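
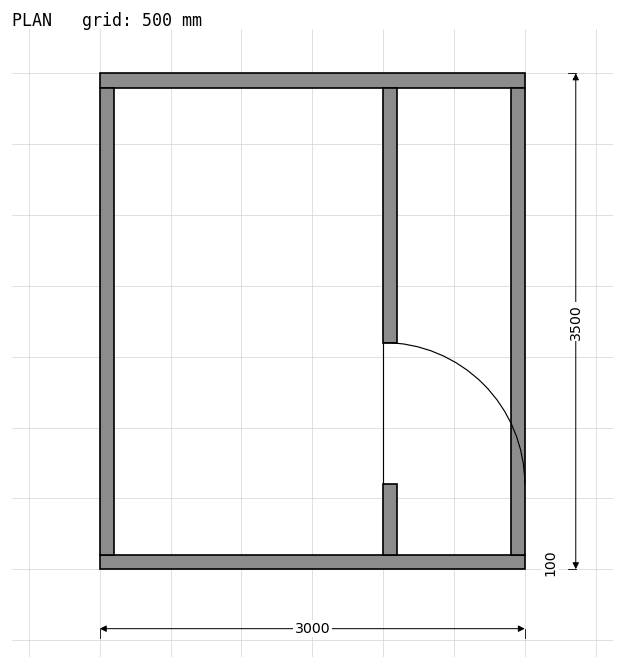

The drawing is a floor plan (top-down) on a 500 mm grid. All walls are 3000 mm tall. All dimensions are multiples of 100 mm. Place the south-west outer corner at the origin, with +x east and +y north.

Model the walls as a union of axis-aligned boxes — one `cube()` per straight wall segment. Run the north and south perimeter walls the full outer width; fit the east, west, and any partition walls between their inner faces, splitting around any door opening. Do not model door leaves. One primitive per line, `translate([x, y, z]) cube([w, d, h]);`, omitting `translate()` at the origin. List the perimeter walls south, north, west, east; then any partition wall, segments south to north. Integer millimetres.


cube([3000, 100, 3000]);
translate([0, 3400, 0]) cube([3000, 100, 3000]);
translate([0, 100, 0]) cube([100, 3300, 3000]);
translate([2900, 100, 0]) cube([100, 3300, 3000]);
translate([2000, 100, 0]) cube([100, 500, 3000]);
translate([2000, 1600, 0]) cube([100, 1800, 3000]);


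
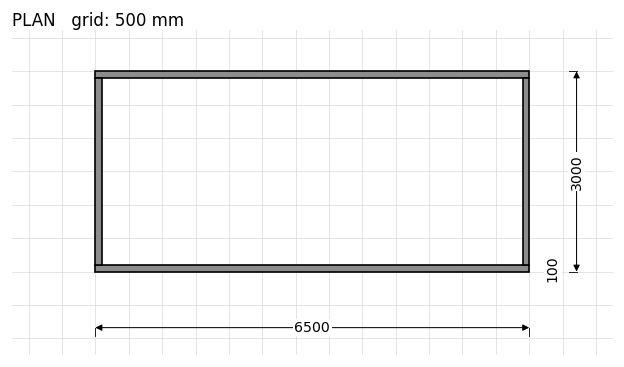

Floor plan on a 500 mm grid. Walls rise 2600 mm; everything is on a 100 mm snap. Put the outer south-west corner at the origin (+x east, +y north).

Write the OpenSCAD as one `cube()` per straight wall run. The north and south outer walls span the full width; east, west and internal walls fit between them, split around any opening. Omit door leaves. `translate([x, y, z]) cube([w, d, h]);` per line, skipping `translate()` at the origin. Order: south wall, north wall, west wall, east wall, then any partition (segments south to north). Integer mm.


cube([6500, 100, 2600]);
translate([0, 2900, 0]) cube([6500, 100, 2600]);
translate([0, 100, 0]) cube([100, 2800, 2600]);
translate([6400, 100, 0]) cube([100, 2800, 2600]);


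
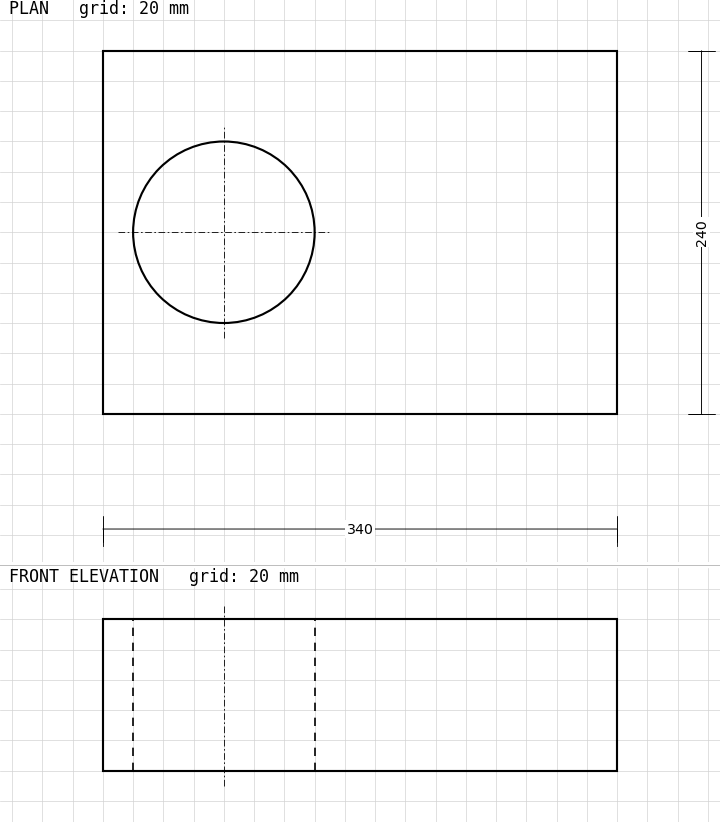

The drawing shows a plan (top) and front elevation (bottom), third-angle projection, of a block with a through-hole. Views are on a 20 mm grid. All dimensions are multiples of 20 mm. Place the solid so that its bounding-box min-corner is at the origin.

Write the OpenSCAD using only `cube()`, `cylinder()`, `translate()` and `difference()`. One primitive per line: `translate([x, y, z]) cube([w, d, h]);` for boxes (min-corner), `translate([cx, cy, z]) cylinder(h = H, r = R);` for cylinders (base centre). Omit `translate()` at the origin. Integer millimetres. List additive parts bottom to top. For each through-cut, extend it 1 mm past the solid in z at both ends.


difference() {
  cube([340, 240, 100]);
  translate([80, 120, -1]) cylinder(h = 102, r = 60);
}


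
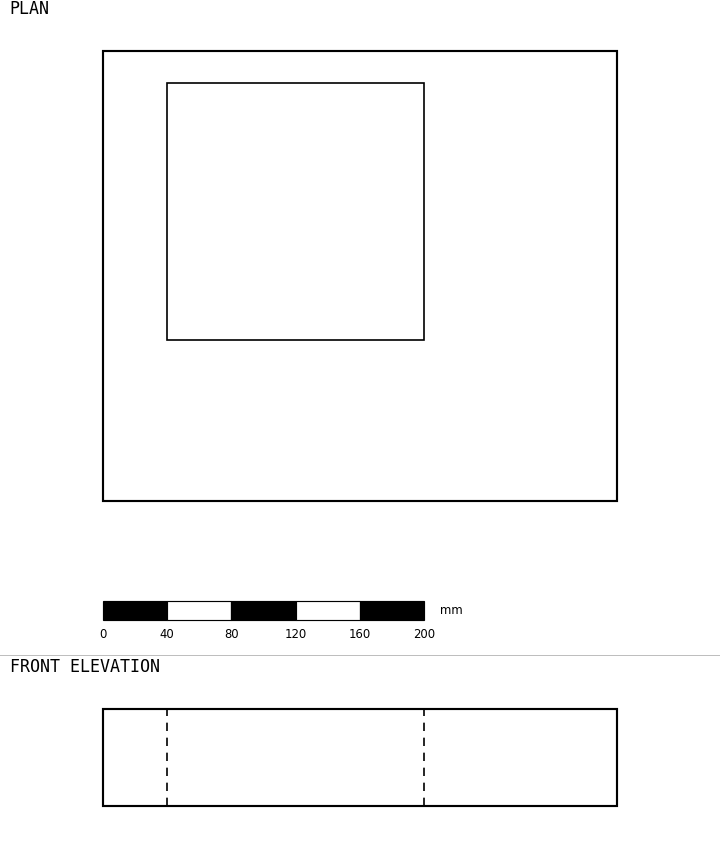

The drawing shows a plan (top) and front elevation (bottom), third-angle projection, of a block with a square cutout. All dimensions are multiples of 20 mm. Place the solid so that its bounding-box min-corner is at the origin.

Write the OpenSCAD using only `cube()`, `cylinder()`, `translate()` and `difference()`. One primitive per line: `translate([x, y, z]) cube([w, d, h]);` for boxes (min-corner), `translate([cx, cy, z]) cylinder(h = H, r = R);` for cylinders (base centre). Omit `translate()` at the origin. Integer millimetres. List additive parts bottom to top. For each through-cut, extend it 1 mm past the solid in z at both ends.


difference() {
  cube([320, 280, 60]);
  translate([40, 100, -1]) cube([160, 160, 62]);
}


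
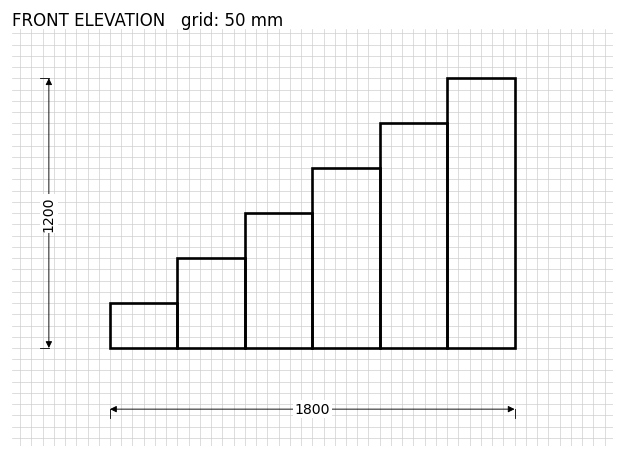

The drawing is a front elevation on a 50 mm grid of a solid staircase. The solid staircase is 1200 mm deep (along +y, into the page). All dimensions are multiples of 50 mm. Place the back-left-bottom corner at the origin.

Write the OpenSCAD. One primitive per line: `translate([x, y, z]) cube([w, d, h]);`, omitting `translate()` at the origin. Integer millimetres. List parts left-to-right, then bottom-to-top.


cube([300, 1200, 200]);
translate([300, 0, 0]) cube([300, 1200, 400]);
translate([600, 0, 0]) cube([300, 1200, 600]);
translate([900, 0, 0]) cube([300, 1200, 800]);
translate([1200, 0, 0]) cube([300, 1200, 1000]);
translate([1500, 0, 0]) cube([300, 1200, 1200]);


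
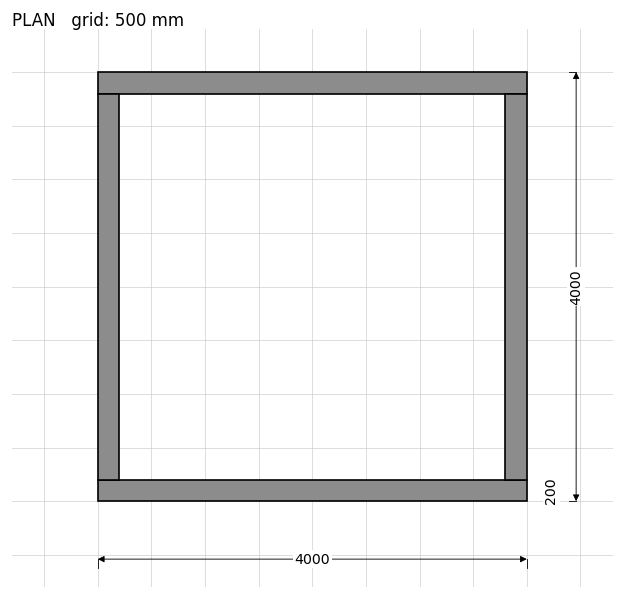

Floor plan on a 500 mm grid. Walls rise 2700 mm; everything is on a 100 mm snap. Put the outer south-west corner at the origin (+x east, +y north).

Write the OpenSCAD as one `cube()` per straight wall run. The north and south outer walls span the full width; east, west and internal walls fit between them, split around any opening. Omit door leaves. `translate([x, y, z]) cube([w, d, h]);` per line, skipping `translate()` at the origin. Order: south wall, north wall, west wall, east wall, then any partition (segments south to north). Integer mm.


cube([4000, 200, 2700]);
translate([0, 3800, 0]) cube([4000, 200, 2700]);
translate([0, 200, 0]) cube([200, 3600, 2700]);
translate([3800, 200, 0]) cube([200, 3600, 2700]);


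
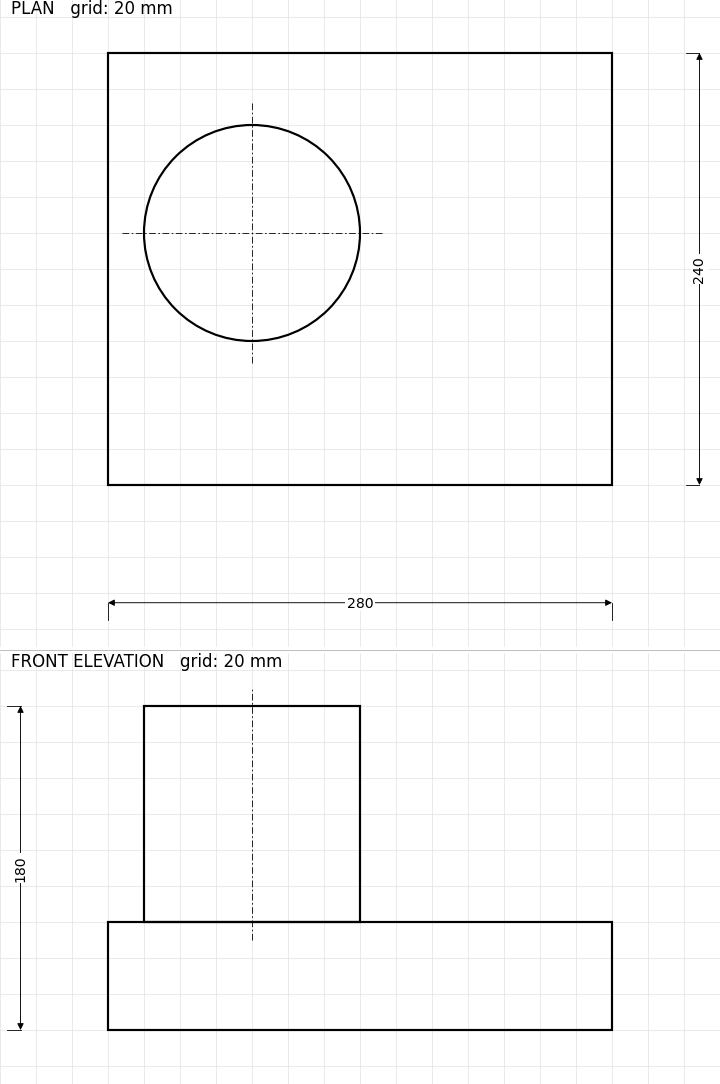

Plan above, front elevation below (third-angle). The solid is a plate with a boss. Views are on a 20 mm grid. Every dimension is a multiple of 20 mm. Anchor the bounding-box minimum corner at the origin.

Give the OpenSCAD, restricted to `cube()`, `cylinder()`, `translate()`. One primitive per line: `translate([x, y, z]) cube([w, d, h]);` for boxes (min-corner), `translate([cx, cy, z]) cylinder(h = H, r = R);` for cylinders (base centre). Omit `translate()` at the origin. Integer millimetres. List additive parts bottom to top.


cube([280, 240, 60]);
translate([80, 140, 60]) cylinder(h = 120, r = 60);


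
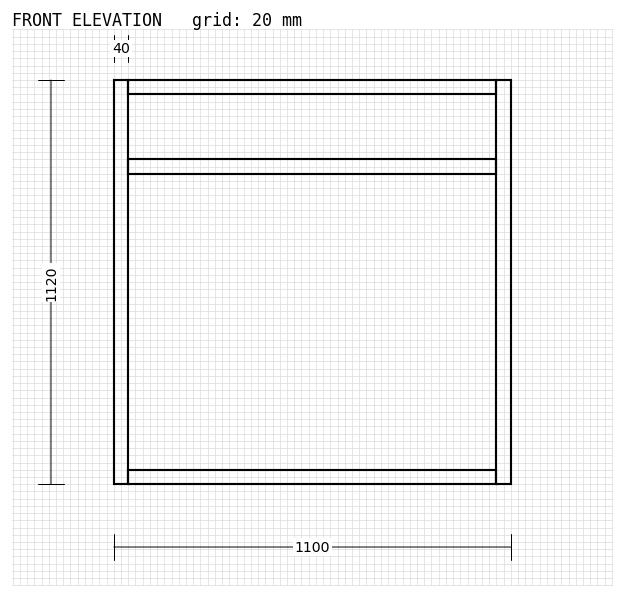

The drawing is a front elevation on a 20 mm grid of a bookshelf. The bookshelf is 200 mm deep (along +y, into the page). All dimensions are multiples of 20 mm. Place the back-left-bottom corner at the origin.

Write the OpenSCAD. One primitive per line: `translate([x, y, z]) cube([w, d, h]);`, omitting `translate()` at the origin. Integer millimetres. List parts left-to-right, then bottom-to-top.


cube([40, 200, 1120]);
translate([40, 0, 0]) cube([1020, 200, 40]);
translate([40, 0, 860]) cube([1020, 200, 40]);
translate([40, 0, 1080]) cube([1020, 200, 40]);
translate([1060, 0, 0]) cube([40, 200, 1120]);


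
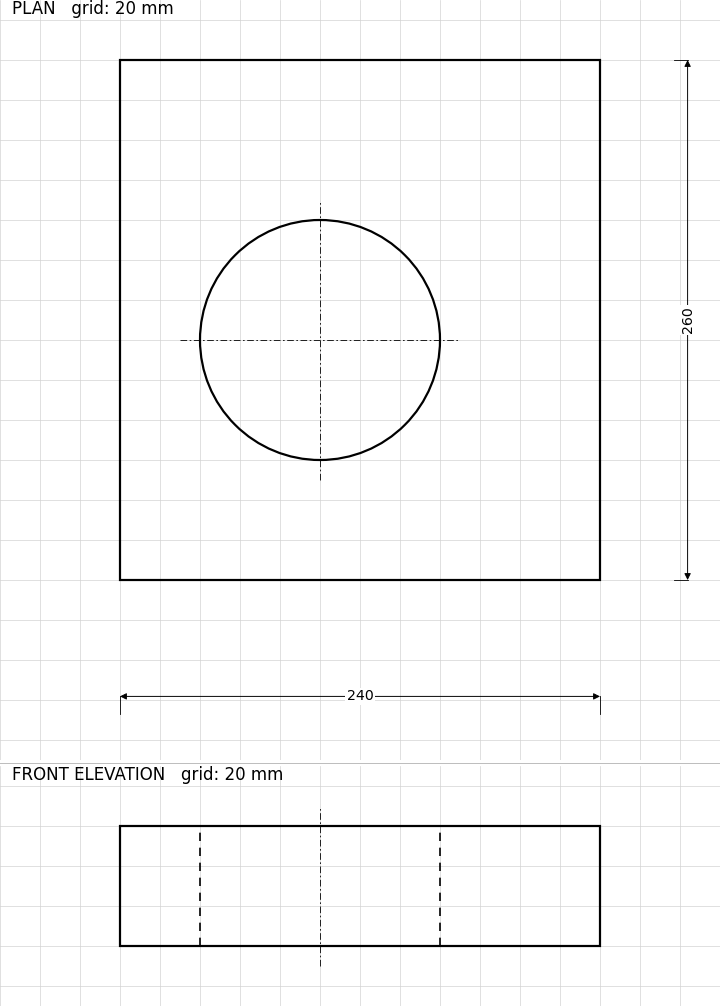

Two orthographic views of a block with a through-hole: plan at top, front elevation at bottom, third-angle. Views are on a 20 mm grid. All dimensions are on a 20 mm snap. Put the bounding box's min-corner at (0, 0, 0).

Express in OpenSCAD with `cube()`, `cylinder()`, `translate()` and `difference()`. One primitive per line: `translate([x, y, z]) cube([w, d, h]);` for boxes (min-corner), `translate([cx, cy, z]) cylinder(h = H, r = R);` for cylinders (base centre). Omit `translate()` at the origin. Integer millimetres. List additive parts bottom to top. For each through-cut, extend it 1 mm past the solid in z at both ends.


difference() {
  cube([240, 260, 60]);
  translate([100, 120, -1]) cylinder(h = 62, r = 60);
}


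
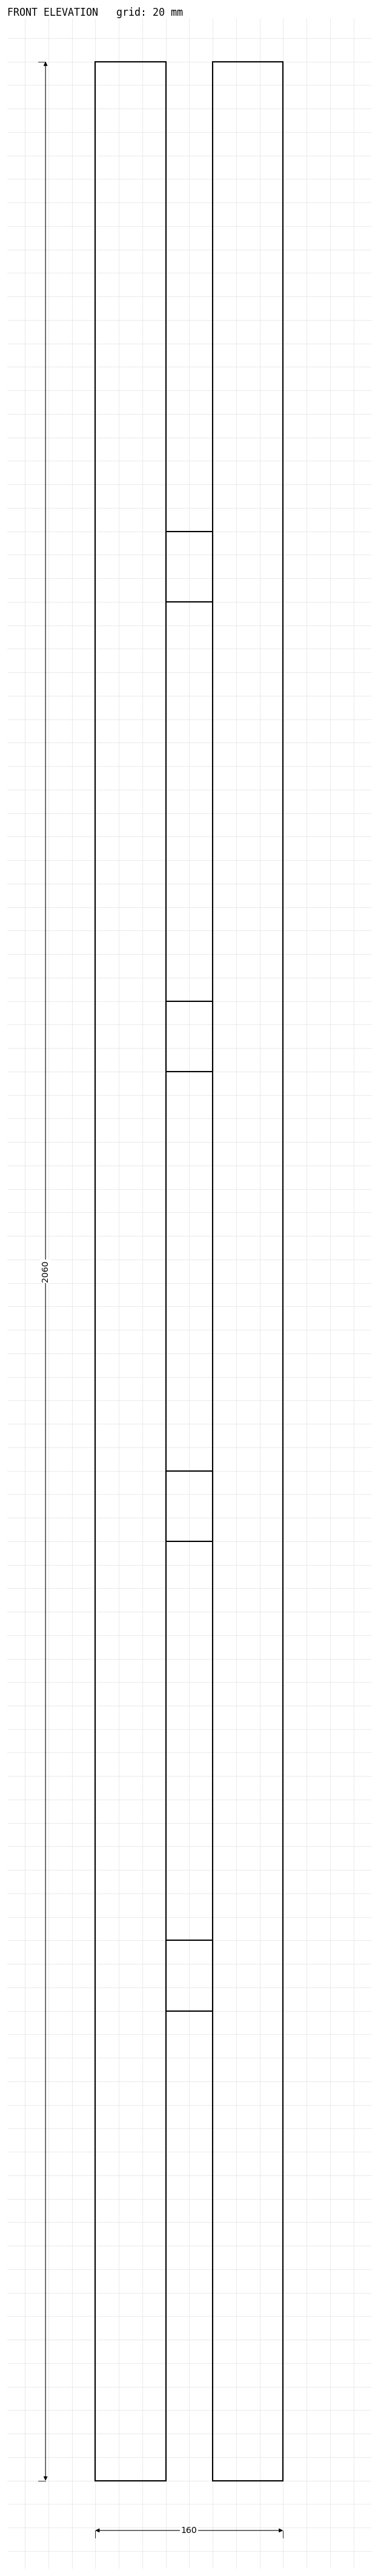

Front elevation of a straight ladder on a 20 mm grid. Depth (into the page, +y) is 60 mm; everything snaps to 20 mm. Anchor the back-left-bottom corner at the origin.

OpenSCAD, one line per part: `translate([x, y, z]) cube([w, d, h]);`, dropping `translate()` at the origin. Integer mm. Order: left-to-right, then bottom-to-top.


cube([60, 60, 2060]);
translate([60, 0, 400]) cube([40, 60, 60]);
translate([60, 0, 800]) cube([40, 60, 60]);
translate([60, 0, 1200]) cube([40, 60, 60]);
translate([60, 0, 1600]) cube([40, 60, 60]);
translate([100, 0, 0]) cube([60, 60, 2060]);


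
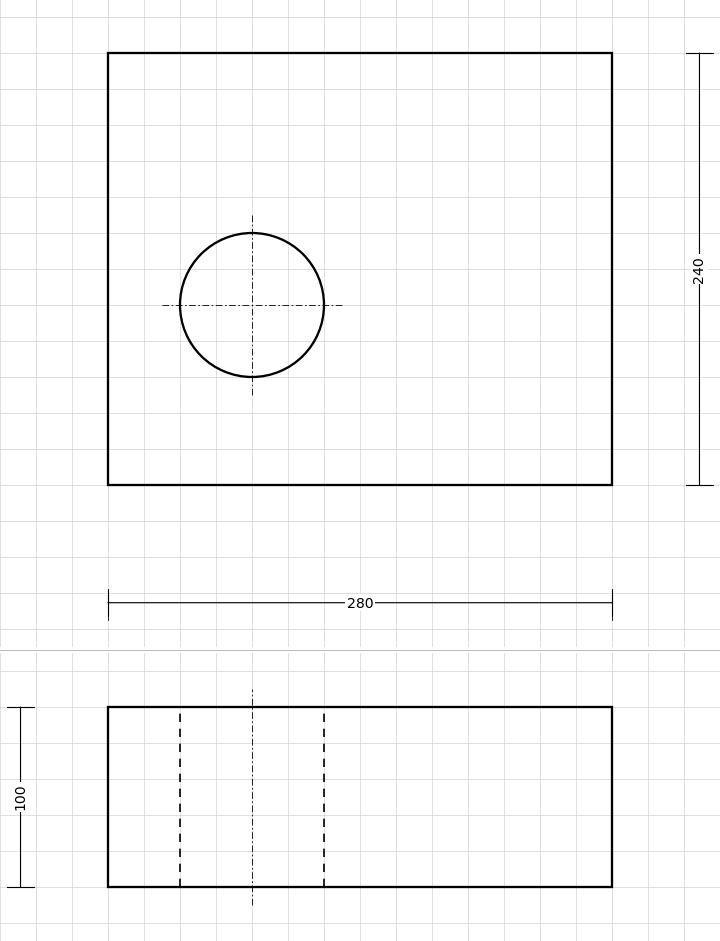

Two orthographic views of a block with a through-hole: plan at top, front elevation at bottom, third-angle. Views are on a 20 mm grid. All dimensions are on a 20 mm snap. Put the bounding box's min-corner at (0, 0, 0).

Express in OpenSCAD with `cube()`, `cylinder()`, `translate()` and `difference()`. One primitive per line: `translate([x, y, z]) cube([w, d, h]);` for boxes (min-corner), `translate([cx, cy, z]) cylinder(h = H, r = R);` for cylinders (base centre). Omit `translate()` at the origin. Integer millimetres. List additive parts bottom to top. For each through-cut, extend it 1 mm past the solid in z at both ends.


difference() {
  cube([280, 240, 100]);
  translate([80, 100, -1]) cylinder(h = 102, r = 40);
}


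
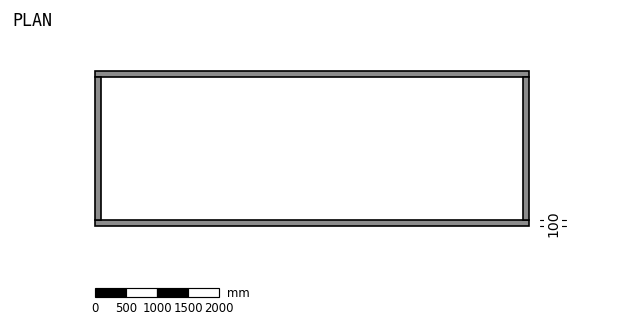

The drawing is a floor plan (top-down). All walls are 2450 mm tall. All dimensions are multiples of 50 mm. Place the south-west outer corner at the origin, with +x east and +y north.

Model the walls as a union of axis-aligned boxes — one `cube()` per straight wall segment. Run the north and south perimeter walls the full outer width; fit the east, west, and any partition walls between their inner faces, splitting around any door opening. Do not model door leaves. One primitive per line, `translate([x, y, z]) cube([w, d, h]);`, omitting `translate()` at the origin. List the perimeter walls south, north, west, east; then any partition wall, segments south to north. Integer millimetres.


cube([7000, 100, 2450]);
translate([0, 2400, 0]) cube([7000, 100, 2450]);
translate([0, 100, 0]) cube([100, 2300, 2450]);
translate([6900, 100, 0]) cube([100, 2300, 2450]);


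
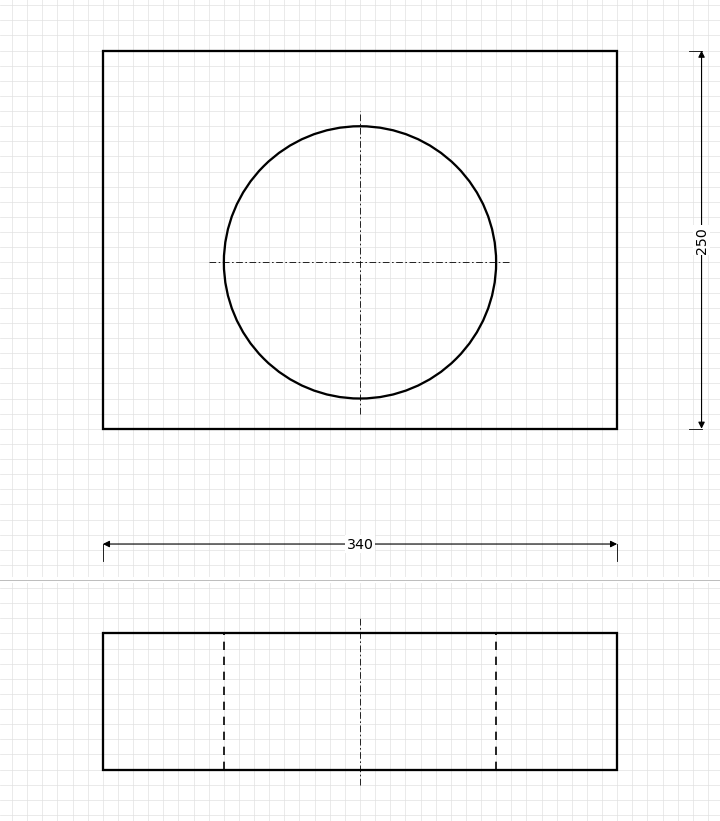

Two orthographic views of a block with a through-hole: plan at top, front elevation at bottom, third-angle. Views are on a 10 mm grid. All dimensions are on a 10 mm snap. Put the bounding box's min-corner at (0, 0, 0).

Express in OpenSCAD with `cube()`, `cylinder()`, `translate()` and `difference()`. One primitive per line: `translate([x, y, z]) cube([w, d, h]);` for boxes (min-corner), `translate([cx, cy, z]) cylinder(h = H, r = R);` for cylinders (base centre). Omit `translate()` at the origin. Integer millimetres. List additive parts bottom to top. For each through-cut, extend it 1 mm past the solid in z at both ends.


difference() {
  cube([340, 250, 90]);
  translate([170, 110, -1]) cylinder(h = 92, r = 90);
}


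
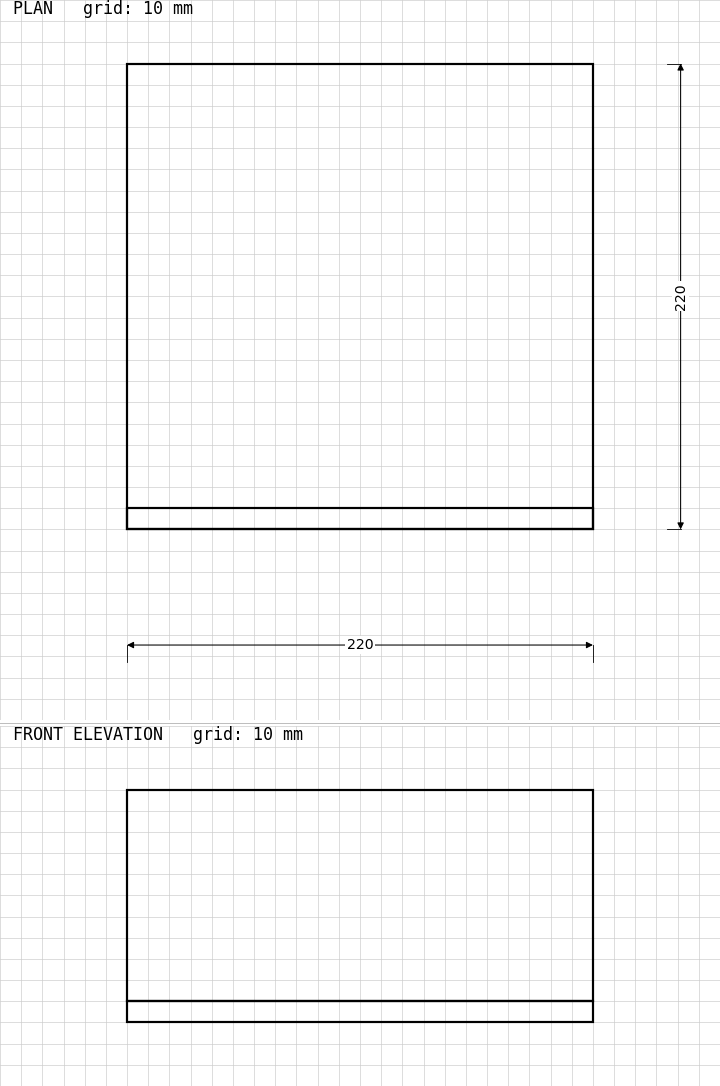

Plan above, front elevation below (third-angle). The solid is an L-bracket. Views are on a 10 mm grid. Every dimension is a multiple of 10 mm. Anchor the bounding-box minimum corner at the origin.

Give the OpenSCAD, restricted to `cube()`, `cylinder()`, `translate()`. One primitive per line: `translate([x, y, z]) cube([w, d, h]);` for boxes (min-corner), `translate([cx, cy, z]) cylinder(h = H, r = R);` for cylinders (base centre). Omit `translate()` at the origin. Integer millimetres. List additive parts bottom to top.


cube([220, 220, 10]);
translate([0, 0, 10]) cube([220, 10, 100]);


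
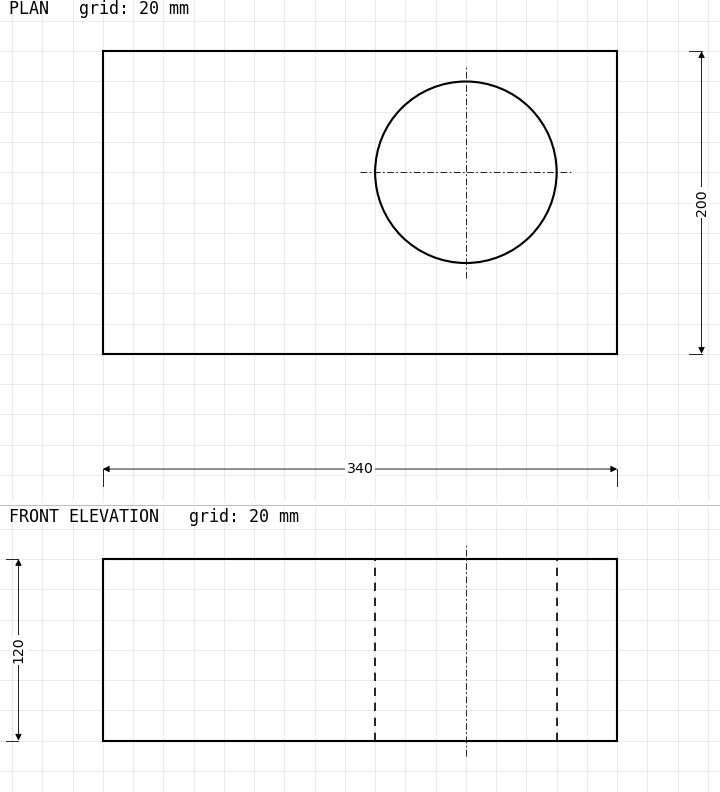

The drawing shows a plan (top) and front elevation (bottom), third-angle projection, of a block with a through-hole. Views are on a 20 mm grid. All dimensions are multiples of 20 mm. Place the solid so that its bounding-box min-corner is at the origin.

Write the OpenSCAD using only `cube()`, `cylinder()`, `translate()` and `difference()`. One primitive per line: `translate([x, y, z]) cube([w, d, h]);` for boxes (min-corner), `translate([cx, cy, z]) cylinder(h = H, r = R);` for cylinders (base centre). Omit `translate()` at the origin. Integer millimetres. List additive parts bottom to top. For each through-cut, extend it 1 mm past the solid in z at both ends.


difference() {
  cube([340, 200, 120]);
  translate([240, 120, -1]) cylinder(h = 122, r = 60);
}


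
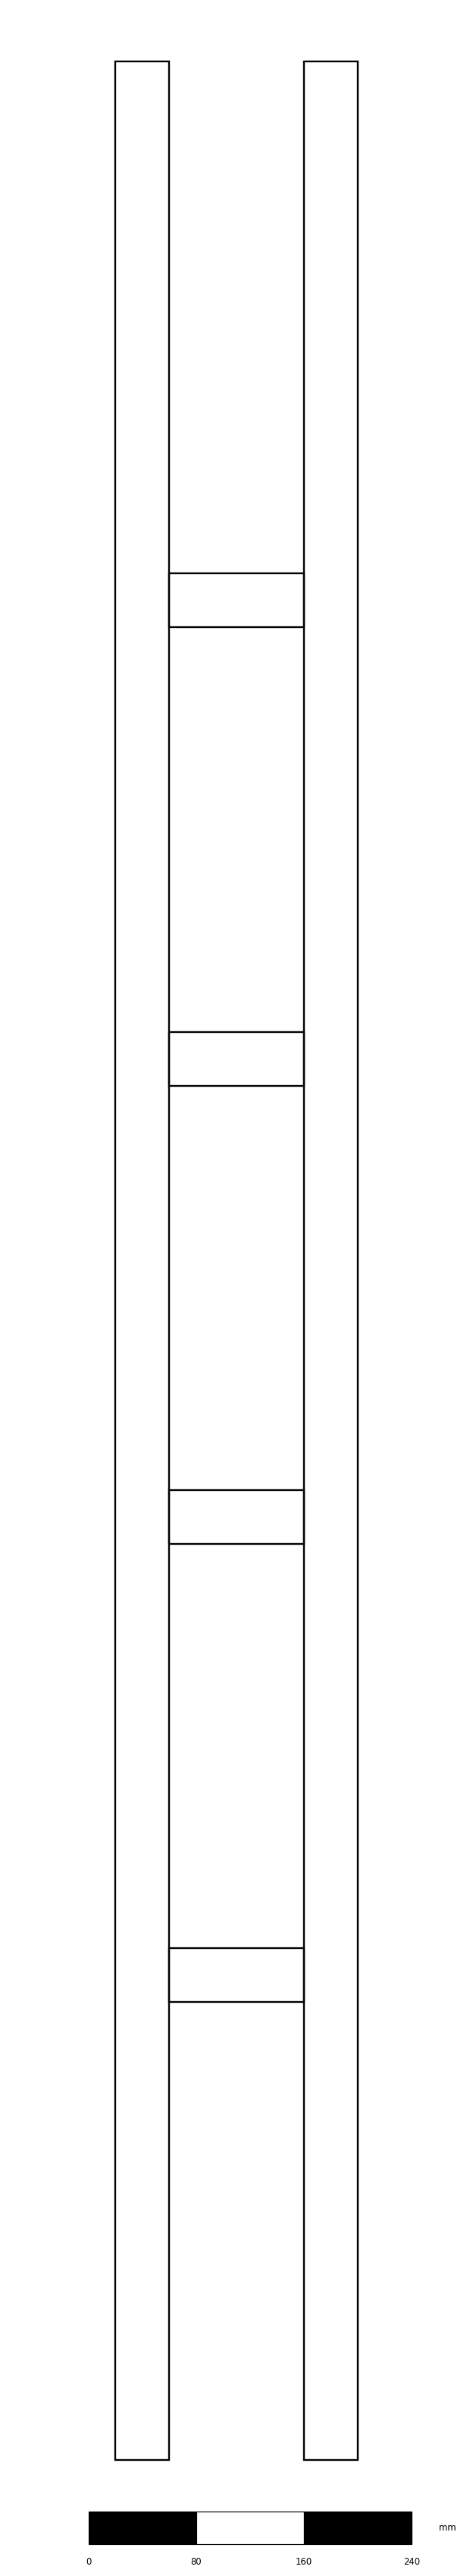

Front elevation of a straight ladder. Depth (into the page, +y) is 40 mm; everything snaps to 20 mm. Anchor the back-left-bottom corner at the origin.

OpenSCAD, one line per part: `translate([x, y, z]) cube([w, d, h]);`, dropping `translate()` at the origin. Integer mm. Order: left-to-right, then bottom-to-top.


cube([40, 40, 1780]);
translate([40, 0, 340]) cube([100, 40, 40]);
translate([40, 0, 680]) cube([100, 40, 40]);
translate([40, 0, 1020]) cube([100, 40, 40]);
translate([40, 0, 1360]) cube([100, 40, 40]);
translate([140, 0, 0]) cube([40, 40, 1780]);


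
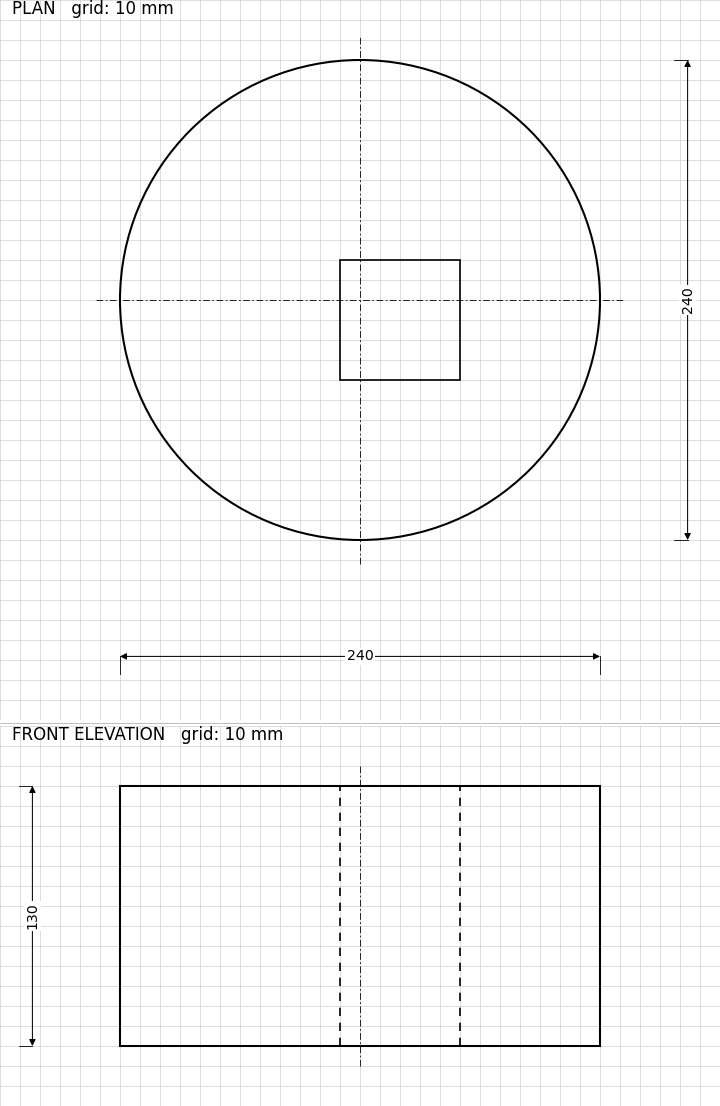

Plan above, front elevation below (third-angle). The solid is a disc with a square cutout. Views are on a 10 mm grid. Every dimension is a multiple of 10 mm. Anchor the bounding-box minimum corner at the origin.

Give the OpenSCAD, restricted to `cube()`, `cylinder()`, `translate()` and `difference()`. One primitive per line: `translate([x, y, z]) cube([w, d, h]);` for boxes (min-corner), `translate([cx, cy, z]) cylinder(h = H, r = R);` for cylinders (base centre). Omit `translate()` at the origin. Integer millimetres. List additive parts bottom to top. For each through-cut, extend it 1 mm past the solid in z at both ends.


difference() {
  translate([120, 120, 0]) cylinder(h = 130, r = 120);
  translate([110, 80, -1]) cube([60, 60, 132]);
}


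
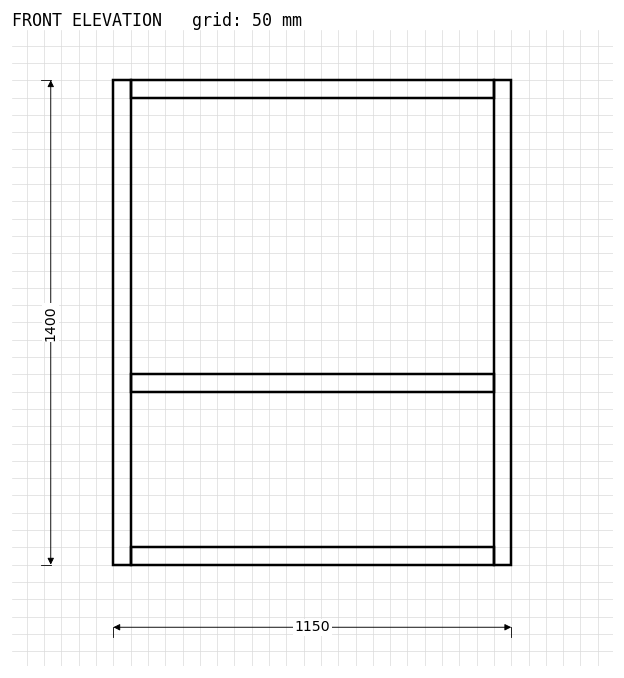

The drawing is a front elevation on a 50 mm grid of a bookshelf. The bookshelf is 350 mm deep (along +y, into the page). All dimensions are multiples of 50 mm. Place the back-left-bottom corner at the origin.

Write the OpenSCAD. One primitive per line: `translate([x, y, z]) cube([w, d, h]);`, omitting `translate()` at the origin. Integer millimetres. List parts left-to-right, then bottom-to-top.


cube([50, 350, 1400]);
translate([50, 0, 0]) cube([1050, 350, 50]);
translate([50, 0, 500]) cube([1050, 350, 50]);
translate([50, 0, 1350]) cube([1050, 350, 50]);
translate([1100, 0, 0]) cube([50, 350, 1400]);


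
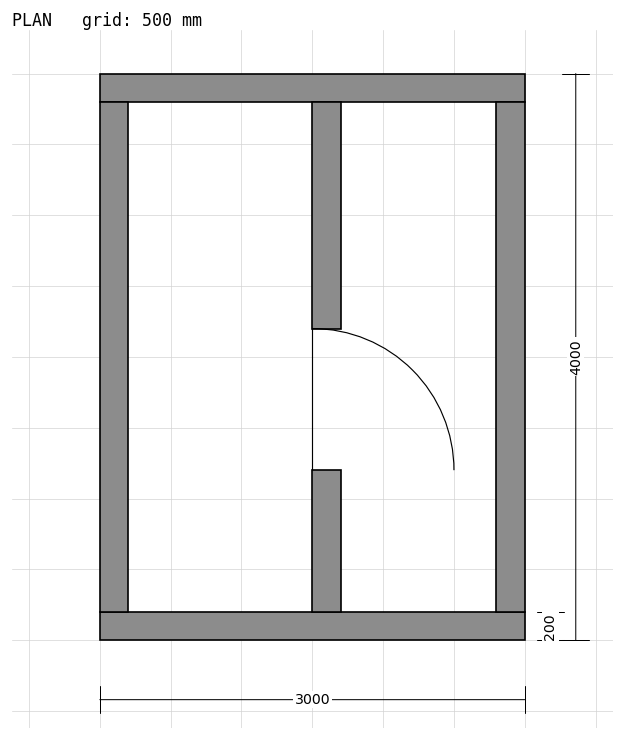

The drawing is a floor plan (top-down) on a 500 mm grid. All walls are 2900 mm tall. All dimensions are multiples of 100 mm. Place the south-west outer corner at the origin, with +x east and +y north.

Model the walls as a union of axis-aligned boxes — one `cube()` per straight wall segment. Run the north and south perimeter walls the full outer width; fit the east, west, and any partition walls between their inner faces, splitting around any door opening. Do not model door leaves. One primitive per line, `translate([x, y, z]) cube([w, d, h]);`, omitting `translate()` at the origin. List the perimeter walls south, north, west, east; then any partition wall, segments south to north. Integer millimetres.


cube([3000, 200, 2900]);
translate([0, 3800, 0]) cube([3000, 200, 2900]);
translate([0, 200, 0]) cube([200, 3600, 2900]);
translate([2800, 200, 0]) cube([200, 3600, 2900]);
translate([1500, 200, 0]) cube([200, 1000, 2900]);
translate([1500, 2200, 0]) cube([200, 1600, 2900]);


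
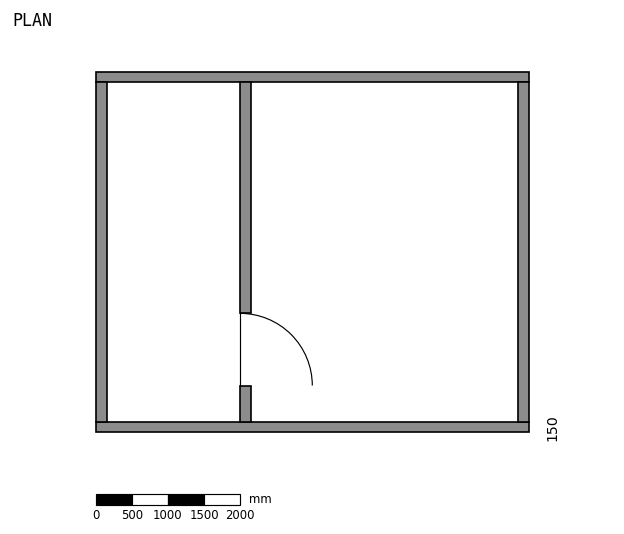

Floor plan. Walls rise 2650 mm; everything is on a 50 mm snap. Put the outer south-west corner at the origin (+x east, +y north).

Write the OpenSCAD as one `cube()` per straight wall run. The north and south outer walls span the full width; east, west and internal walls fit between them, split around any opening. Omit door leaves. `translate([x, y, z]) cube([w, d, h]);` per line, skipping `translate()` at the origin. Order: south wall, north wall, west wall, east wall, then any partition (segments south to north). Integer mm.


cube([6000, 150, 2650]);
translate([0, 4850, 0]) cube([6000, 150, 2650]);
translate([0, 150, 0]) cube([150, 4700, 2650]);
translate([5850, 150, 0]) cube([150, 4700, 2650]);
translate([2000, 150, 0]) cube([150, 500, 2650]);
translate([2000, 1650, 0]) cube([150, 3200, 2650]);


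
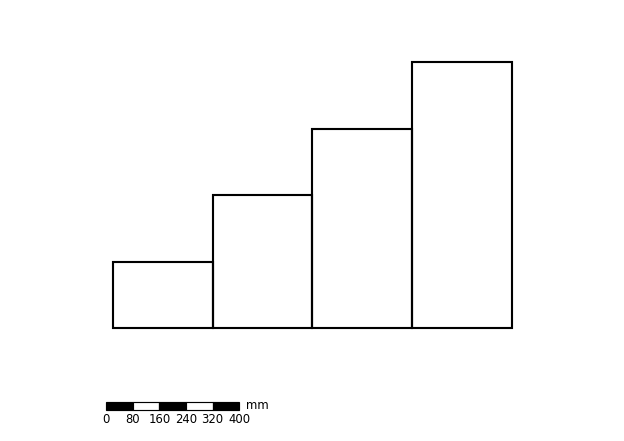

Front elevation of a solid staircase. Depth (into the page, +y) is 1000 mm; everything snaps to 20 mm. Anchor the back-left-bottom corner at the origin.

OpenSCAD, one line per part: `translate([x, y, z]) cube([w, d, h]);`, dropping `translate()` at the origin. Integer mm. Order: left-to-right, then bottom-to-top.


cube([300, 1000, 200]);
translate([300, 0, 0]) cube([300, 1000, 400]);
translate([600, 0, 0]) cube([300, 1000, 600]);
translate([900, 0, 0]) cube([300, 1000, 800]);


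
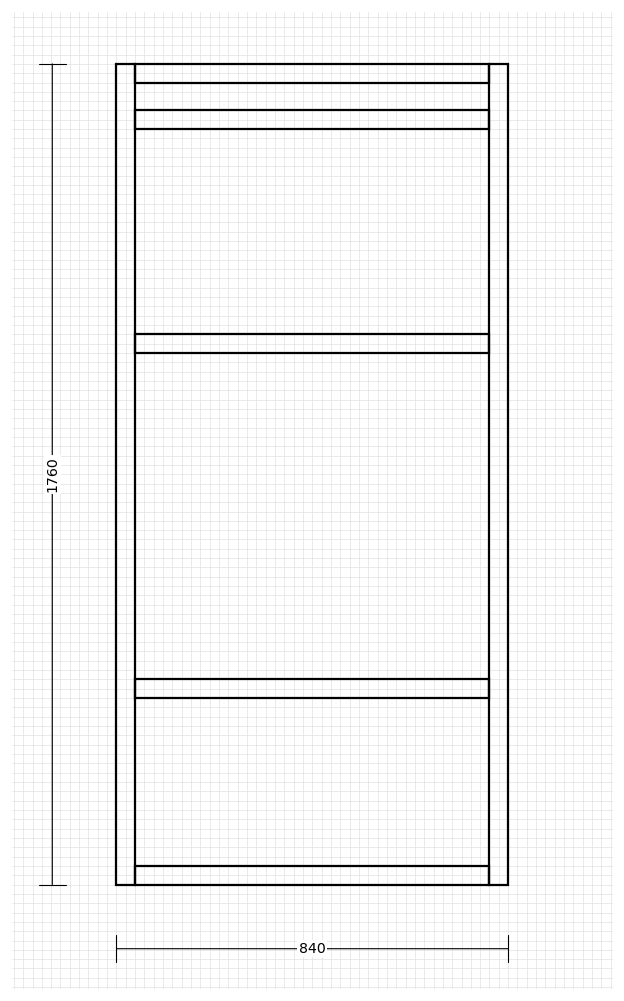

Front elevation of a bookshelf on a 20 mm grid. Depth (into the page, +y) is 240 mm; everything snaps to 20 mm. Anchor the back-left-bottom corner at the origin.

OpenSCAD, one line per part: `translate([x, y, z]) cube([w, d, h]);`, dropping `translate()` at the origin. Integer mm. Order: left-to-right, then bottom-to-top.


cube([40, 240, 1760]);
translate([40, 0, 0]) cube([760, 240, 40]);
translate([40, 0, 400]) cube([760, 240, 40]);
translate([40, 0, 1140]) cube([760, 240, 40]);
translate([40, 0, 1620]) cube([760, 240, 40]);
translate([40, 0, 1720]) cube([760, 240, 40]);
translate([800, 0, 0]) cube([40, 240, 1760]);


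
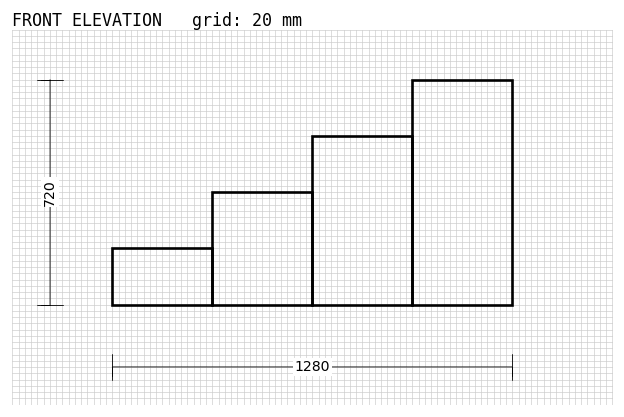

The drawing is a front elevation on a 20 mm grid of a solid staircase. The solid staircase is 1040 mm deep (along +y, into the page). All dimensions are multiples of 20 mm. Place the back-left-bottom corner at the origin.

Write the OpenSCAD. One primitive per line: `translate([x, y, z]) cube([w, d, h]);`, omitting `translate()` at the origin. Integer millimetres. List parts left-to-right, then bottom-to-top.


cube([320, 1040, 180]);
translate([320, 0, 0]) cube([320, 1040, 360]);
translate([640, 0, 0]) cube([320, 1040, 540]);
translate([960, 0, 0]) cube([320, 1040, 720]);


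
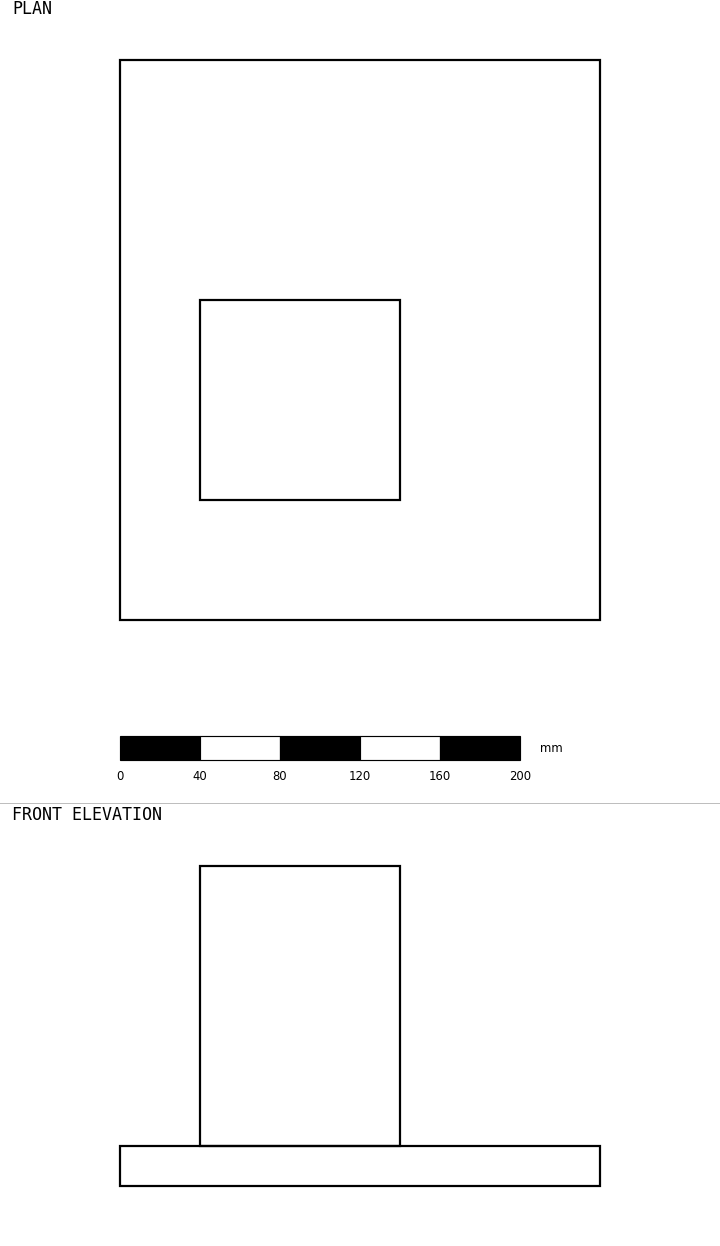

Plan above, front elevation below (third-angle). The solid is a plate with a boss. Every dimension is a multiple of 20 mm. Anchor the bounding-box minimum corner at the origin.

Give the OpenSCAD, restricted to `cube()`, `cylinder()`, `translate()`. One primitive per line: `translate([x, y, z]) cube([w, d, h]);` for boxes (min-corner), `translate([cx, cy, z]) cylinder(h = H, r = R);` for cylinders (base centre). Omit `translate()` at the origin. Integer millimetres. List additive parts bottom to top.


cube([240, 280, 20]);
translate([40, 60, 20]) cube([100, 100, 140]);


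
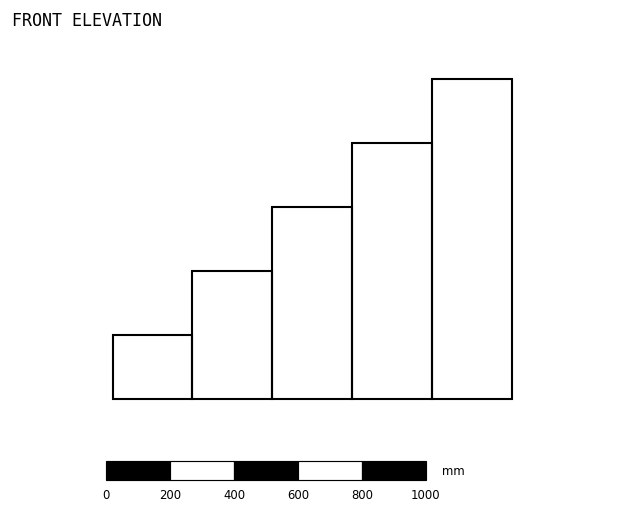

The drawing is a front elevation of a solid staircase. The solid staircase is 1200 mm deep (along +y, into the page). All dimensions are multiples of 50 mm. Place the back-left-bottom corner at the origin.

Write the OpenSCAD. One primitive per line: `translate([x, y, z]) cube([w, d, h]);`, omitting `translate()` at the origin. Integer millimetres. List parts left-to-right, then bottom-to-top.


cube([250, 1200, 200]);
translate([250, 0, 0]) cube([250, 1200, 400]);
translate([500, 0, 0]) cube([250, 1200, 600]);
translate([750, 0, 0]) cube([250, 1200, 800]);
translate([1000, 0, 0]) cube([250, 1200, 1000]);


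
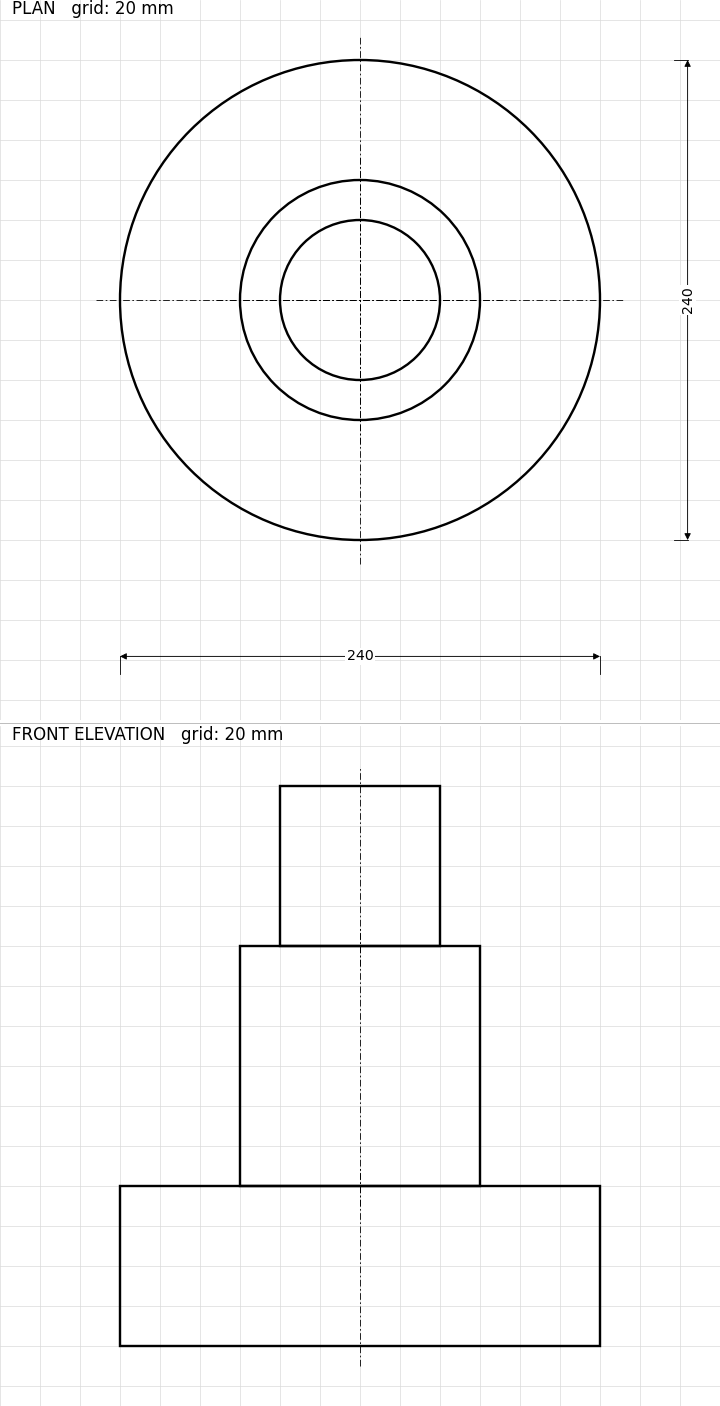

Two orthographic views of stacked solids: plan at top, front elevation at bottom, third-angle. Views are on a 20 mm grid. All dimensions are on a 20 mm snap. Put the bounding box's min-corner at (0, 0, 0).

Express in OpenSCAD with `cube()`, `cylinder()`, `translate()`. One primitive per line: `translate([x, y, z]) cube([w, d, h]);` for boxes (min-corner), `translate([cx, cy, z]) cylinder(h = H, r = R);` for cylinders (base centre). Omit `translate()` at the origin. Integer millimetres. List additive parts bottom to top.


translate([120, 120, 0]) cylinder(h = 80, r = 120);
translate([120, 120, 80]) cylinder(h = 120, r = 60);
translate([120, 120, 200]) cylinder(h = 80, r = 40);


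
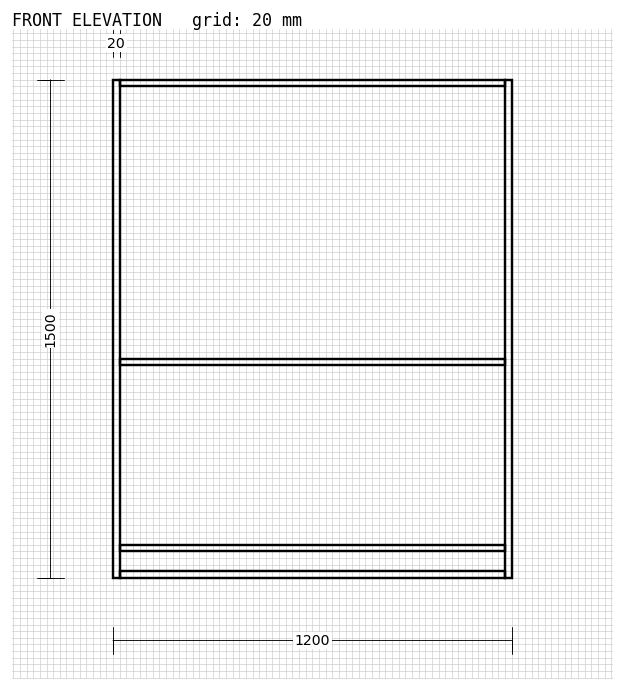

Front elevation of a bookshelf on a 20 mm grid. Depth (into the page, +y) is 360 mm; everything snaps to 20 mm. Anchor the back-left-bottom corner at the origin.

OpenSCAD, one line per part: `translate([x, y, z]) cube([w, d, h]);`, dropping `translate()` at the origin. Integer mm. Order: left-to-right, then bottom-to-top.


cube([20, 360, 1500]);
translate([20, 0, 0]) cube([1160, 360, 20]);
translate([20, 0, 80]) cube([1160, 360, 20]);
translate([20, 0, 640]) cube([1160, 360, 20]);
translate([20, 0, 1480]) cube([1160, 360, 20]);
translate([1180, 0, 0]) cube([20, 360, 1500]);


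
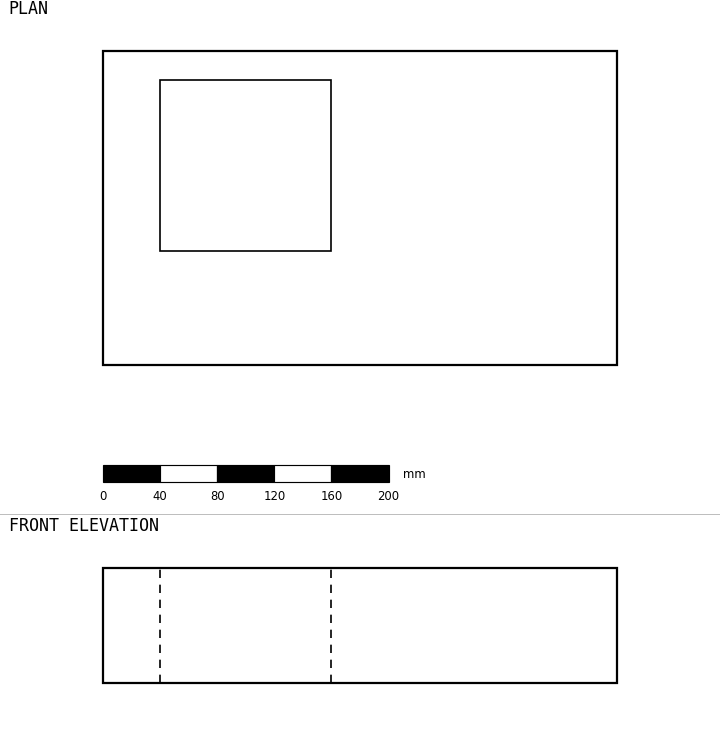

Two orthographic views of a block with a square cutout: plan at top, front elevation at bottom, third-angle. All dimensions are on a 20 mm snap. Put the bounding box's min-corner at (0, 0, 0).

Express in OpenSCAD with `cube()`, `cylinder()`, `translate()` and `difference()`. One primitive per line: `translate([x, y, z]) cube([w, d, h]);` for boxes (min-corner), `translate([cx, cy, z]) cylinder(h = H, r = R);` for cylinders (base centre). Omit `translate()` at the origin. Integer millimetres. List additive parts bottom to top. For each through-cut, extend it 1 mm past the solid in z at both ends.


difference() {
  cube([360, 220, 80]);
  translate([40, 80, -1]) cube([120, 120, 82]);
}


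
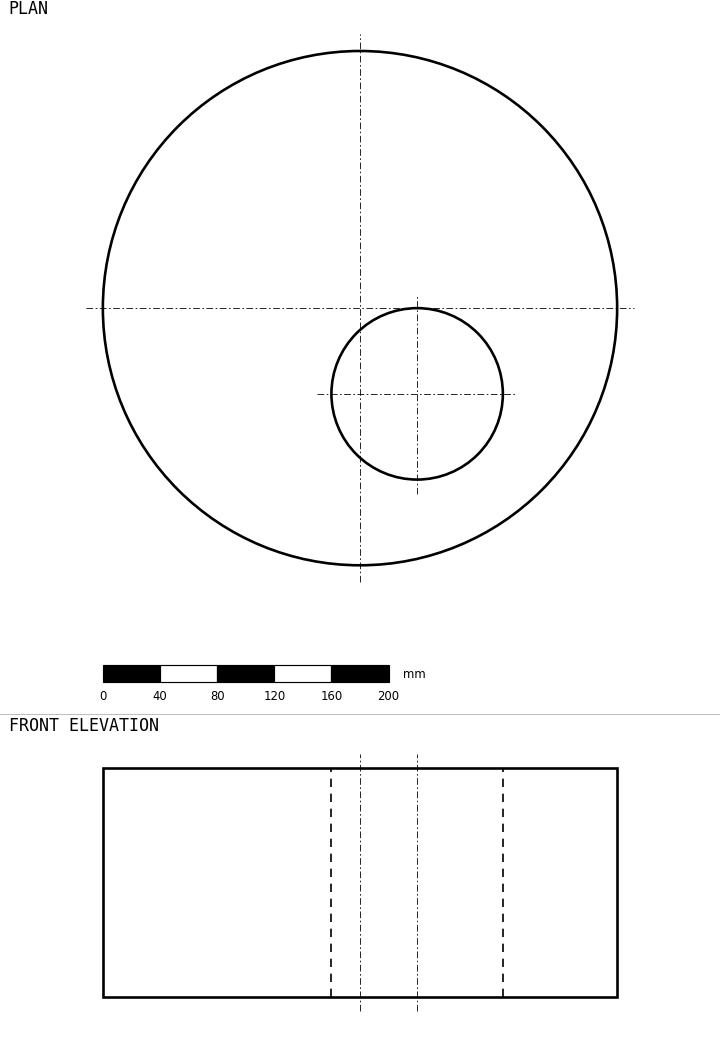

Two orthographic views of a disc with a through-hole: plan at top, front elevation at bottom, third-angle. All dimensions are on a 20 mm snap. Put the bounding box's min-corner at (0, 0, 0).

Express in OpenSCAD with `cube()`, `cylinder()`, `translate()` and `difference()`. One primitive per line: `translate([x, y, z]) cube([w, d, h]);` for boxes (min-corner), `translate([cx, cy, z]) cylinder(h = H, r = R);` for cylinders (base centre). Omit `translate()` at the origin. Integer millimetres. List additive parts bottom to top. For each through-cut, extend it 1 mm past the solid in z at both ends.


difference() {
  translate([180, 180, 0]) cylinder(h = 160, r = 180);
  translate([220, 120, -1]) cylinder(h = 162, r = 60);
}


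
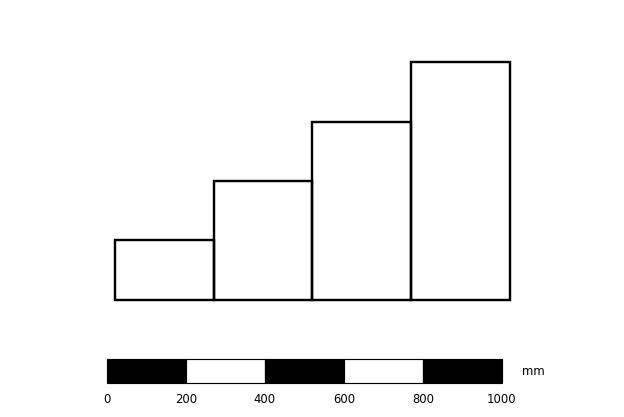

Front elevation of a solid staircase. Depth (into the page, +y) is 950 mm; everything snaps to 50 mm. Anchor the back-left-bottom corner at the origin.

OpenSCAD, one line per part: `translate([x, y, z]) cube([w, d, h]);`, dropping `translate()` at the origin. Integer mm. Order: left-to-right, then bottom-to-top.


cube([250, 950, 150]);
translate([250, 0, 0]) cube([250, 950, 300]);
translate([500, 0, 0]) cube([250, 950, 450]);
translate([750, 0, 0]) cube([250, 950, 600]);


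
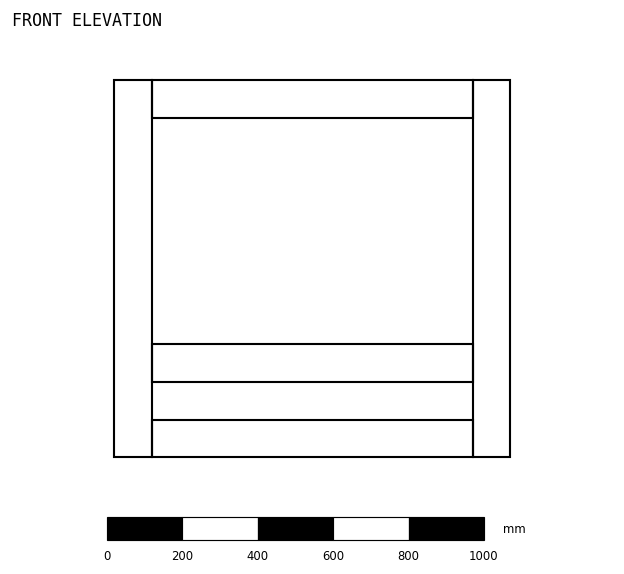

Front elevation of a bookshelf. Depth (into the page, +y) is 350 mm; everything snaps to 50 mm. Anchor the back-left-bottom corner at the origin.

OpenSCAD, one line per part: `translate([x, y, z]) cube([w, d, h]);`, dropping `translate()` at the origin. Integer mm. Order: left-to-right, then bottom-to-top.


cube([100, 350, 1000]);
translate([100, 0, 0]) cube([850, 350, 100]);
translate([100, 0, 200]) cube([850, 350, 100]);
translate([100, 0, 900]) cube([850, 350, 100]);
translate([950, 0, 0]) cube([100, 350, 1000]);


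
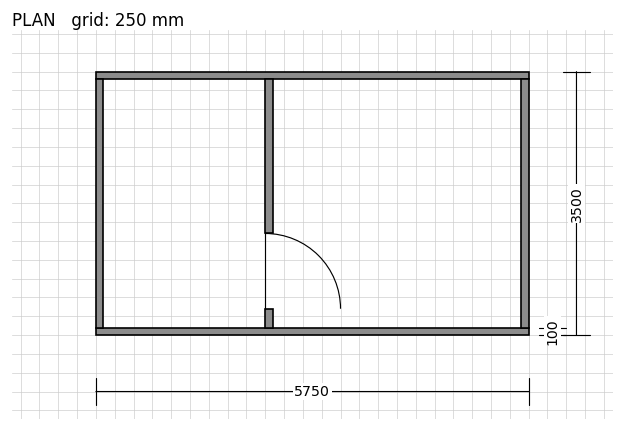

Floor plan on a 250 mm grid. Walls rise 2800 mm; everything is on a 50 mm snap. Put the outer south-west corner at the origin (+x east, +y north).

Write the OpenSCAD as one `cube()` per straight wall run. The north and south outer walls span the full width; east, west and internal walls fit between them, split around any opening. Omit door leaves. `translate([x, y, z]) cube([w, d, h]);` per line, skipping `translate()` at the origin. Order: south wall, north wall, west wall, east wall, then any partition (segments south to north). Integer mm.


cube([5750, 100, 2800]);
translate([0, 3400, 0]) cube([5750, 100, 2800]);
translate([0, 100, 0]) cube([100, 3300, 2800]);
translate([5650, 100, 0]) cube([100, 3300, 2800]);
translate([2250, 100, 0]) cube([100, 250, 2800]);
translate([2250, 1350, 0]) cube([100, 2050, 2800]);


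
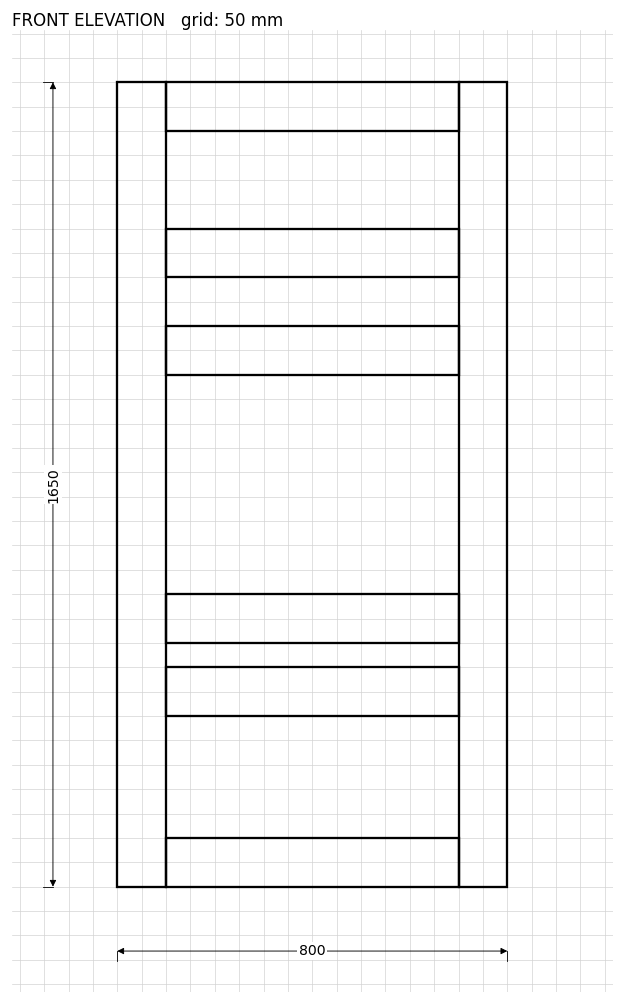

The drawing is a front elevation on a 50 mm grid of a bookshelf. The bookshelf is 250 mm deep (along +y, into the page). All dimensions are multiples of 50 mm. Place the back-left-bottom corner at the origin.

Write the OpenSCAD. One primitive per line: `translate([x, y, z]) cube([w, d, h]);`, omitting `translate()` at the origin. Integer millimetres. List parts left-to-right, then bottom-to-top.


cube([100, 250, 1650]);
translate([100, 0, 0]) cube([600, 250, 100]);
translate([100, 0, 350]) cube([600, 250, 100]);
translate([100, 0, 500]) cube([600, 250, 100]);
translate([100, 0, 1050]) cube([600, 250, 100]);
translate([100, 0, 1250]) cube([600, 250, 100]);
translate([100, 0, 1550]) cube([600, 250, 100]);
translate([700, 0, 0]) cube([100, 250, 1650]);


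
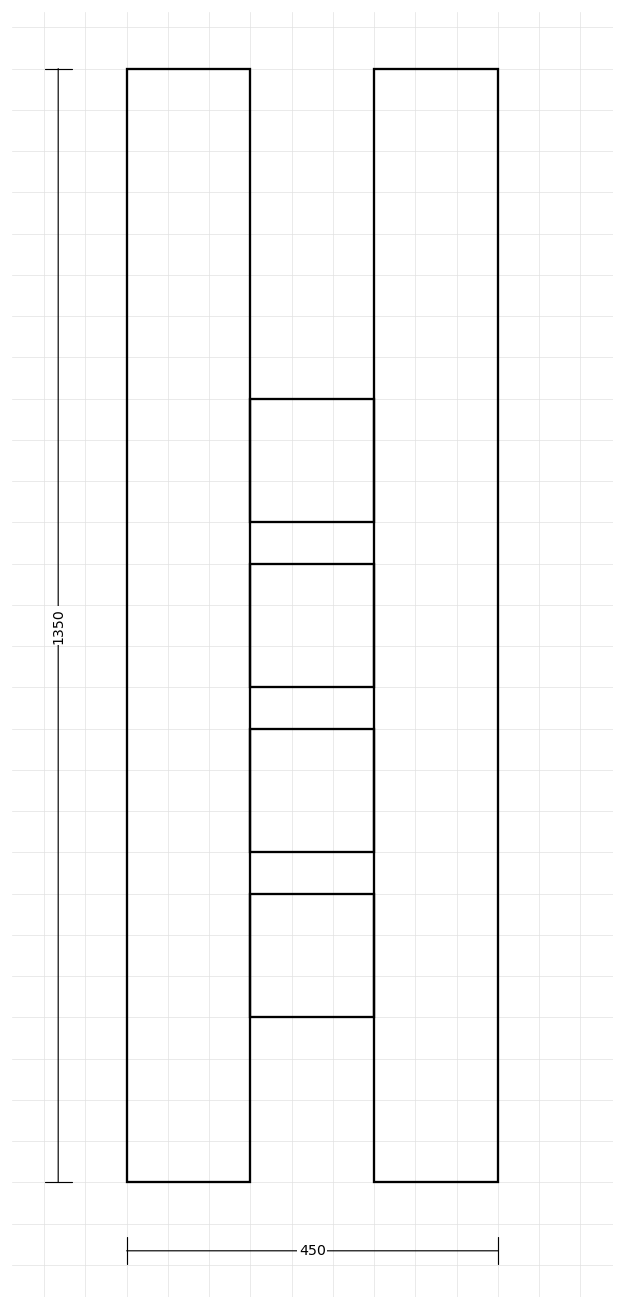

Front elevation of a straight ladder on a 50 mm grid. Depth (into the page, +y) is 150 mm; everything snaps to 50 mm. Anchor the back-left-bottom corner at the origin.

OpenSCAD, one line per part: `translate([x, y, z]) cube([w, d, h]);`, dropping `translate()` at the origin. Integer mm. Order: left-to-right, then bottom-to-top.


cube([150, 150, 1350]);
translate([150, 0, 200]) cube([150, 150, 150]);
translate([150, 0, 400]) cube([150, 150, 150]);
translate([150, 0, 600]) cube([150, 150, 150]);
translate([150, 0, 800]) cube([150, 150, 150]);
translate([300, 0, 0]) cube([150, 150, 1350]);


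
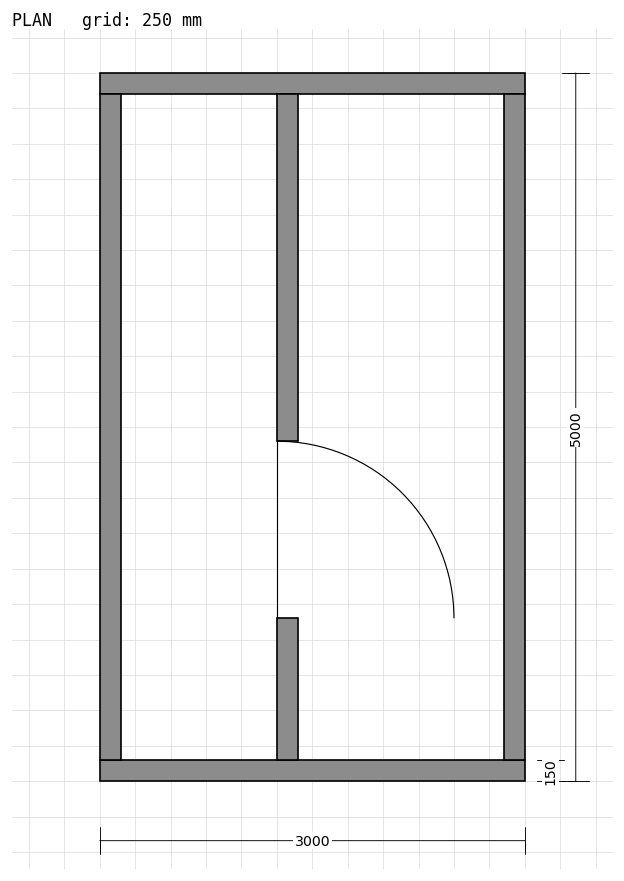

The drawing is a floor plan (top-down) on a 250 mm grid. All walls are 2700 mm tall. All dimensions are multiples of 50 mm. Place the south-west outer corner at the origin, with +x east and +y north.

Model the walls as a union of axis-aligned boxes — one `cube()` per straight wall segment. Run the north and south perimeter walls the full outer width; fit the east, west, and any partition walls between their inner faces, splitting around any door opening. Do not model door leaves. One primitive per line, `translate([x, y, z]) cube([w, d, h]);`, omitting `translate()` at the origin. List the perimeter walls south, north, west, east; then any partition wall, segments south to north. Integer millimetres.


cube([3000, 150, 2700]);
translate([0, 4850, 0]) cube([3000, 150, 2700]);
translate([0, 150, 0]) cube([150, 4700, 2700]);
translate([2850, 150, 0]) cube([150, 4700, 2700]);
translate([1250, 150, 0]) cube([150, 1000, 2700]);
translate([1250, 2400, 0]) cube([150, 2450, 2700]);


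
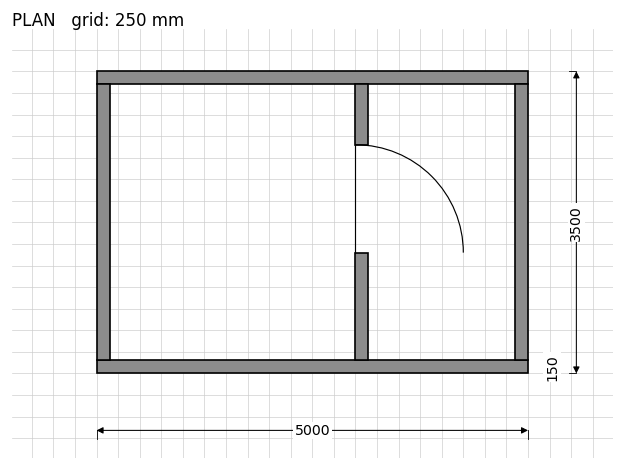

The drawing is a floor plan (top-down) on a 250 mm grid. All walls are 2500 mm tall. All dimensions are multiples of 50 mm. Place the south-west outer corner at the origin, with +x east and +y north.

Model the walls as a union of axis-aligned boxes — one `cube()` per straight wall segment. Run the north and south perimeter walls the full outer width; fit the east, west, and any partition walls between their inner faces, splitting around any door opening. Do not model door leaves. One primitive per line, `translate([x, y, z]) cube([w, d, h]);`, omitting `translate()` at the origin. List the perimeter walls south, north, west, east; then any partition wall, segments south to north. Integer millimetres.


cube([5000, 150, 2500]);
translate([0, 3350, 0]) cube([5000, 150, 2500]);
translate([0, 150, 0]) cube([150, 3200, 2500]);
translate([4850, 150, 0]) cube([150, 3200, 2500]);
translate([3000, 150, 0]) cube([150, 1250, 2500]);
translate([3000, 2650, 0]) cube([150, 700, 2500]);


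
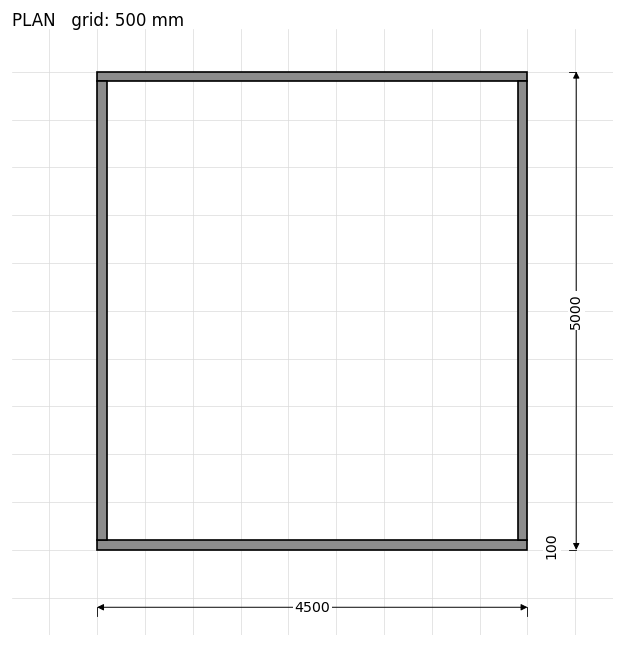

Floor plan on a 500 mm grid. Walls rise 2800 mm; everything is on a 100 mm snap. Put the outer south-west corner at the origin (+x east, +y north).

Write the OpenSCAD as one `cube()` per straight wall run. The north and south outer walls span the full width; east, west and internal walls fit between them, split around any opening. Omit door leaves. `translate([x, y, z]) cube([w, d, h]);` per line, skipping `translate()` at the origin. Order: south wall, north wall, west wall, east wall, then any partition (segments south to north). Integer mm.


cube([4500, 100, 2800]);
translate([0, 4900, 0]) cube([4500, 100, 2800]);
translate([0, 100, 0]) cube([100, 4800, 2800]);
translate([4400, 100, 0]) cube([100, 4800, 2800]);


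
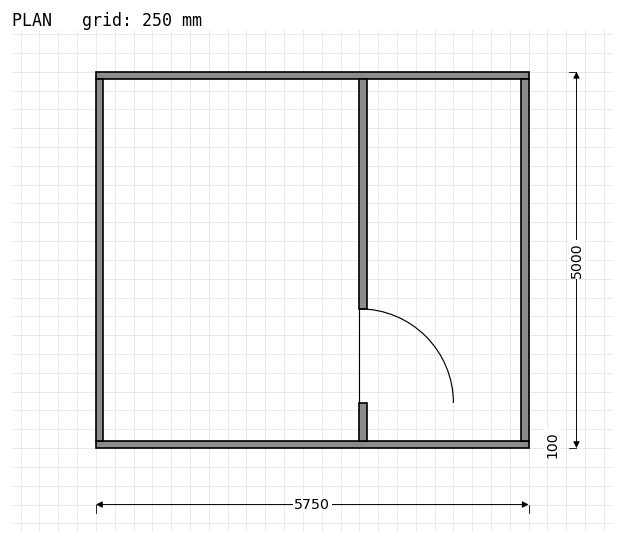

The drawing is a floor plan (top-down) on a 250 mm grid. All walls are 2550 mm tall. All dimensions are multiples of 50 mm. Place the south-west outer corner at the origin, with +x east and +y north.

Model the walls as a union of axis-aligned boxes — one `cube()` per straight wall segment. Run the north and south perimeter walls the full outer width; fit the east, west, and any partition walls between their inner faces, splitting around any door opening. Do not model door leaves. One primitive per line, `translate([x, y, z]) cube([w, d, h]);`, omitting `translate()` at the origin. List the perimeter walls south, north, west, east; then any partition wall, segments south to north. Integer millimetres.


cube([5750, 100, 2550]);
translate([0, 4900, 0]) cube([5750, 100, 2550]);
translate([0, 100, 0]) cube([100, 4800, 2550]);
translate([5650, 100, 0]) cube([100, 4800, 2550]);
translate([3500, 100, 0]) cube([100, 500, 2550]);
translate([3500, 1850, 0]) cube([100, 3050, 2550]);


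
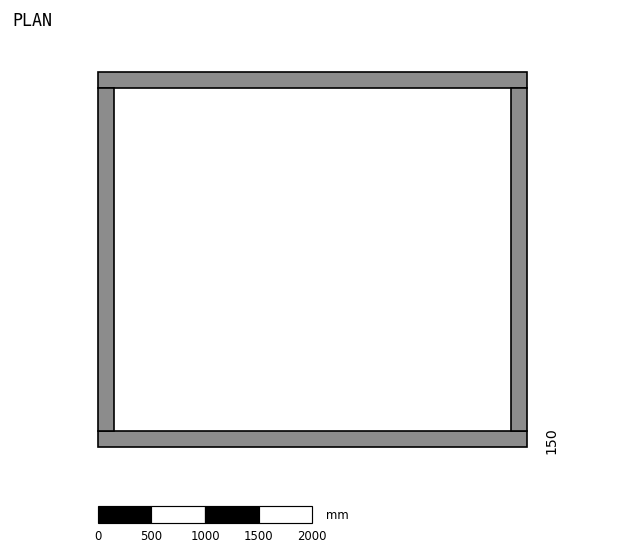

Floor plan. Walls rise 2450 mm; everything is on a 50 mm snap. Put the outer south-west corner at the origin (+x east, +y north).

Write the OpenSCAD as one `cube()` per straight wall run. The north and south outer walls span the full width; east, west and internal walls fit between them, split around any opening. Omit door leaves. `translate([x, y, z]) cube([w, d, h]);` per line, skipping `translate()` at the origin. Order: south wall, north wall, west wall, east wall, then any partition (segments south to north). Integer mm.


cube([4000, 150, 2450]);
translate([0, 3350, 0]) cube([4000, 150, 2450]);
translate([0, 150, 0]) cube([150, 3200, 2450]);
translate([3850, 150, 0]) cube([150, 3200, 2450]);
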